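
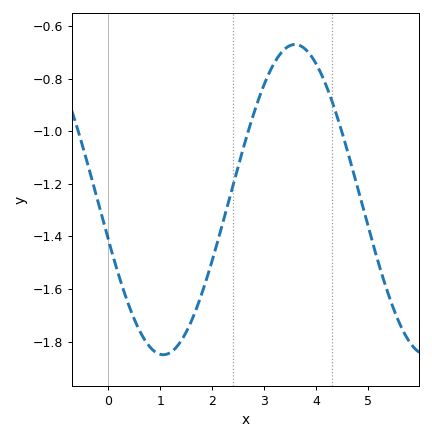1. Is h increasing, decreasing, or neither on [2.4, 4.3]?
neither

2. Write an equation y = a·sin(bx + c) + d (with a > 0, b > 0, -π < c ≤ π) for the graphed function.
y = 0.59sin(1.2x - 2.9) - 1.26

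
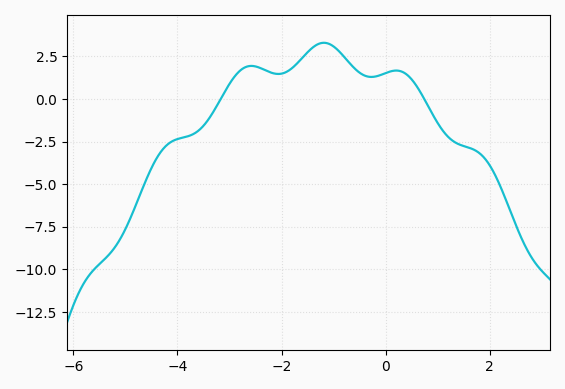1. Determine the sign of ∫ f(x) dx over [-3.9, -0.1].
positive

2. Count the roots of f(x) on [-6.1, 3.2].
2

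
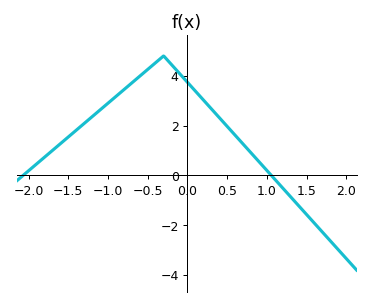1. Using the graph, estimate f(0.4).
2.32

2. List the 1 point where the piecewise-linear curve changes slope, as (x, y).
(-0.3, 4.8)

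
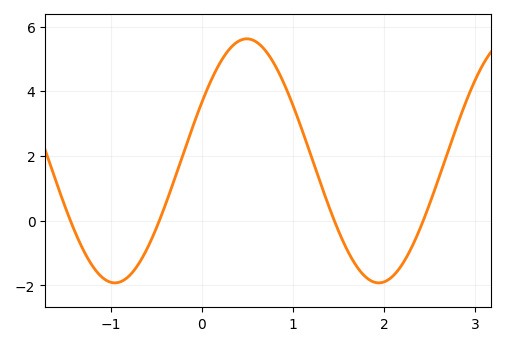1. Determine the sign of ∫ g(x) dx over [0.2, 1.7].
positive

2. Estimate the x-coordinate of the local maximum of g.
0.493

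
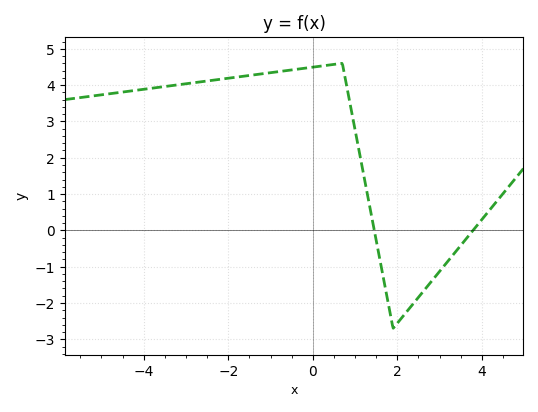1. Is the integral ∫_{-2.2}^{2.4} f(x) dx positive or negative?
positive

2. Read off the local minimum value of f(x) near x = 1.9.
-2.7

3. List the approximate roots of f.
1.4, 3.8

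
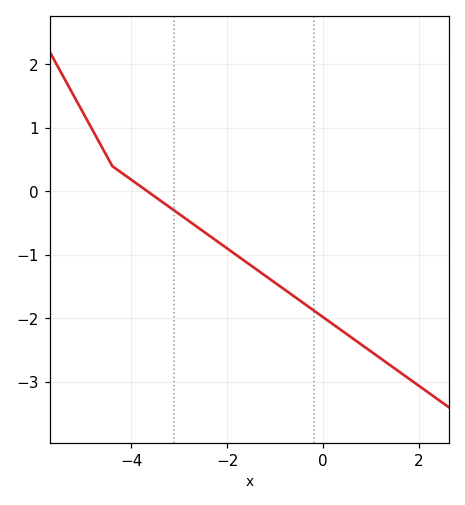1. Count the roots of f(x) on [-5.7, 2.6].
1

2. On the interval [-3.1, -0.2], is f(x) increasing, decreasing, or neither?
decreasing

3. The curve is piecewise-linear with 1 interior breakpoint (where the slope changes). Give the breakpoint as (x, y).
(-4.4, 0.4)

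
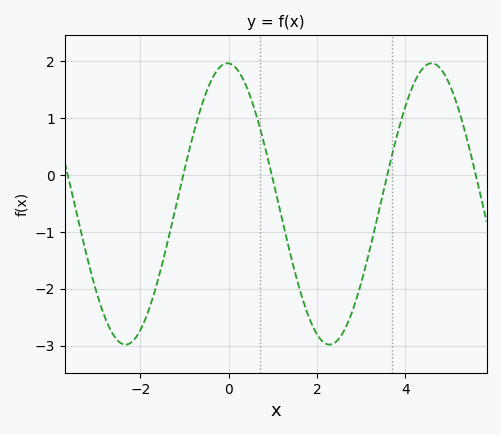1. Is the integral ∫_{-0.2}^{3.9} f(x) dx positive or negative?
negative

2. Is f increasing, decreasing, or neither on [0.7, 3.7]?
neither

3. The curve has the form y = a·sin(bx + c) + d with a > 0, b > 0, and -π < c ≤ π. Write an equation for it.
y = 2.47sin(1.4x + 1.6) - 0.51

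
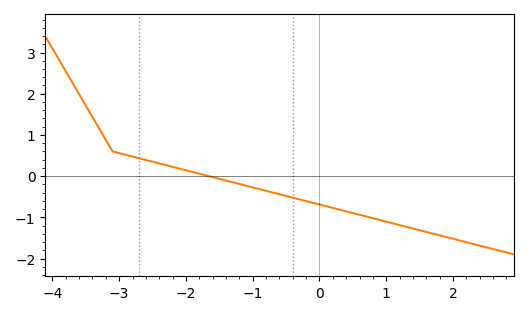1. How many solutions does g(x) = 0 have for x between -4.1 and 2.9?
1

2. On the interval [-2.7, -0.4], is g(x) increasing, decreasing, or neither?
decreasing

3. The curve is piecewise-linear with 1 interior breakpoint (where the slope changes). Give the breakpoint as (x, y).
(-3.1, 0.6)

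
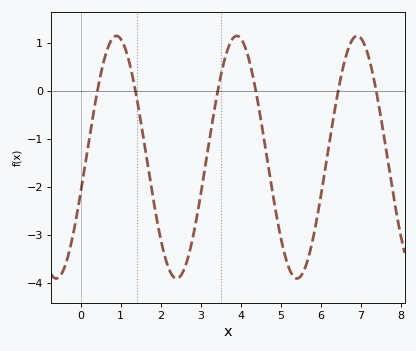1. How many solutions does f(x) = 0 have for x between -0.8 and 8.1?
6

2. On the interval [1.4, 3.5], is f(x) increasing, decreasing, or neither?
neither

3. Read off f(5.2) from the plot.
-3.69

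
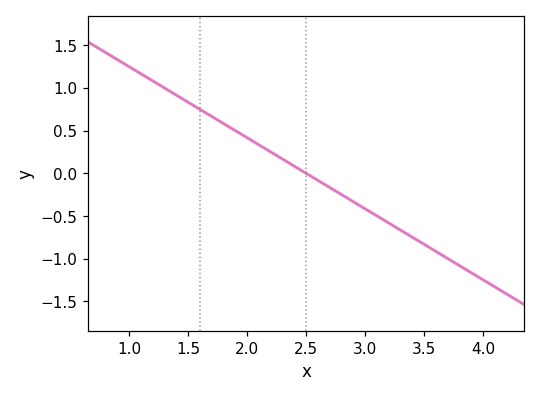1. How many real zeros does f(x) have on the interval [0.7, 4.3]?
1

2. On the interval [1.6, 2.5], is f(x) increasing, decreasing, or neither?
decreasing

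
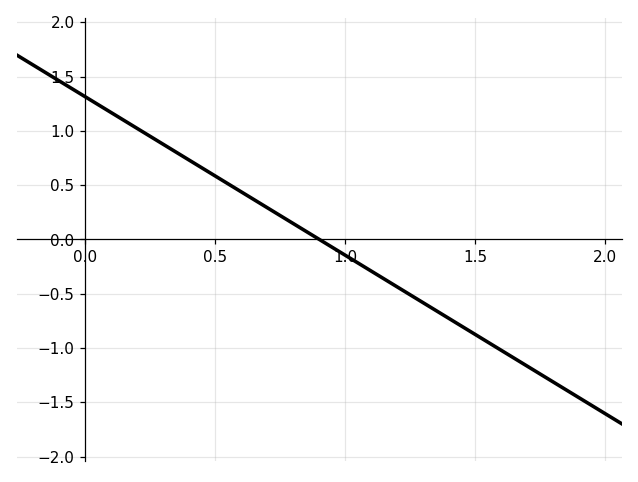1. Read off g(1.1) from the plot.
-0.3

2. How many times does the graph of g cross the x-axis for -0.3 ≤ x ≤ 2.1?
1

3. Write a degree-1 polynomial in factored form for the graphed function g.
y = -1.46(x - 0.9)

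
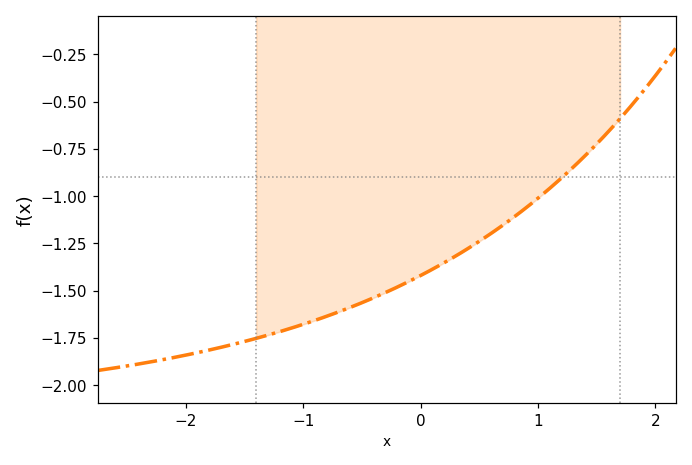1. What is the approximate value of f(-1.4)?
-1.75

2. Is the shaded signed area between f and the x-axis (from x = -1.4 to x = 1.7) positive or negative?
negative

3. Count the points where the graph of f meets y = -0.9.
1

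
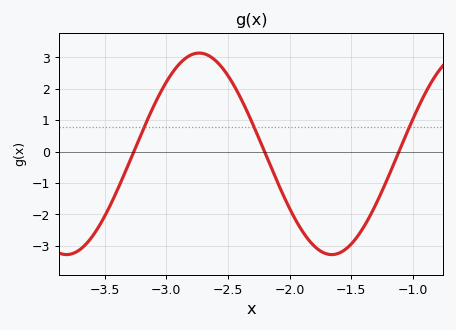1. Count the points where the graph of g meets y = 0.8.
3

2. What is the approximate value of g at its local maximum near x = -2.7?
3.1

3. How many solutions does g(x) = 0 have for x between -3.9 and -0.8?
3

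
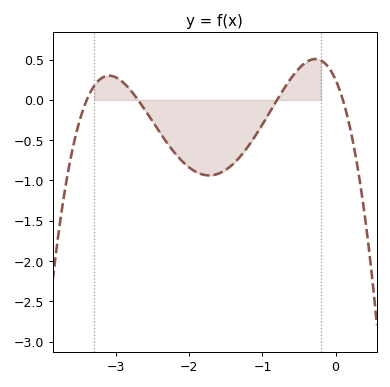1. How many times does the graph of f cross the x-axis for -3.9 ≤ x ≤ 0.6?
4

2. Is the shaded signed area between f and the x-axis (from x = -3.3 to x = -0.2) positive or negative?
negative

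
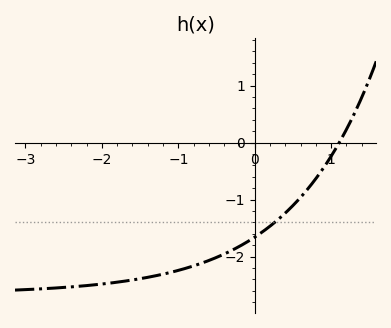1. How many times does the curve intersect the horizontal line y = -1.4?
1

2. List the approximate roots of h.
1.11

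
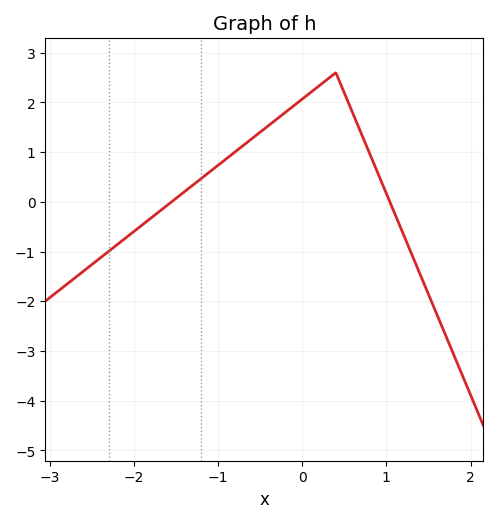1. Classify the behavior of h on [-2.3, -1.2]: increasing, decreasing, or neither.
increasing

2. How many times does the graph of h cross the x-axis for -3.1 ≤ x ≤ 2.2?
2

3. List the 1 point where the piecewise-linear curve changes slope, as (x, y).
(0.4, 2.6)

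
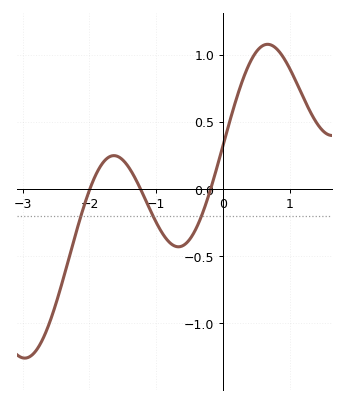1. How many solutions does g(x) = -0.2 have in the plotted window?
3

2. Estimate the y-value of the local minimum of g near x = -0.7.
-0.43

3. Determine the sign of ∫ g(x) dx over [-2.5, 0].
negative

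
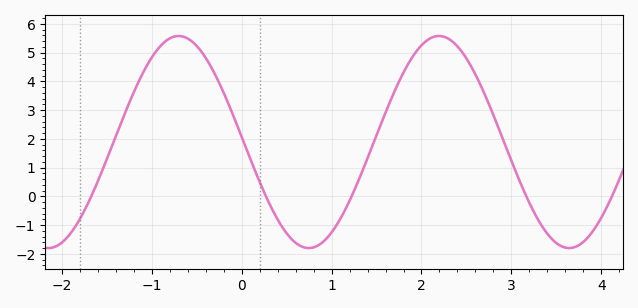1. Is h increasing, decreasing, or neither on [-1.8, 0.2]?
neither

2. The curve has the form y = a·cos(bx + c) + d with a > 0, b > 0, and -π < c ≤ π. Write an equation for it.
y = 3.69cos(2.17x + 1.52) + 1.89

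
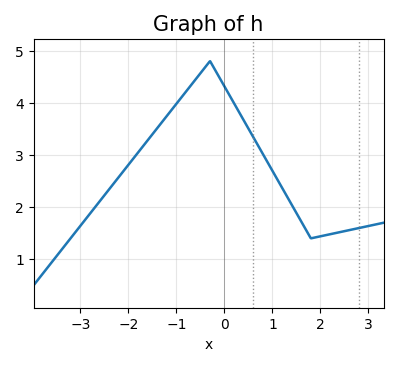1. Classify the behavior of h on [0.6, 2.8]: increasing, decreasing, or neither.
neither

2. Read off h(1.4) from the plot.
2.05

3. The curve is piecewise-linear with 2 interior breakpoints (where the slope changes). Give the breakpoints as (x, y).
(-0.3, 4.8); (1.8, 1.4)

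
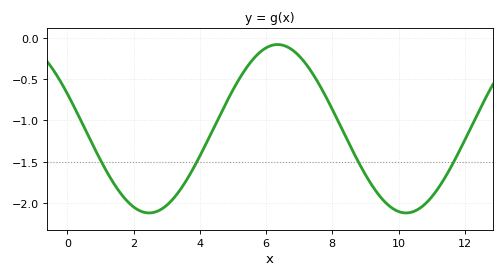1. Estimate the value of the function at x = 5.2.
-0.5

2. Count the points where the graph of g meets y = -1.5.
4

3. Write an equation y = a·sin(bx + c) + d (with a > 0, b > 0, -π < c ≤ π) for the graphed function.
y = 1.02sin(0.81x + 2.7) - 1.1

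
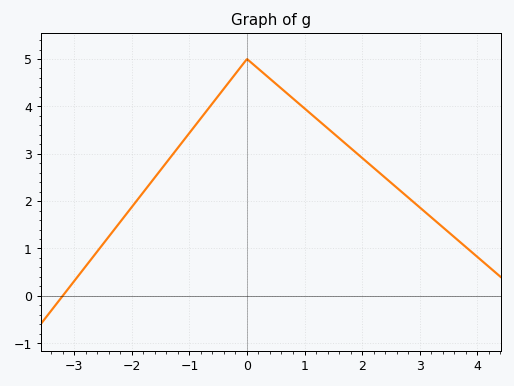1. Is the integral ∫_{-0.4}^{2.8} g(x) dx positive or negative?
positive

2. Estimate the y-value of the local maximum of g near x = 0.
5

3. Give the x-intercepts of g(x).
-3.2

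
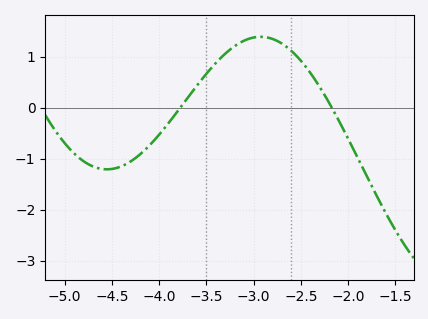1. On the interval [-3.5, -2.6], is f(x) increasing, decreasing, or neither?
neither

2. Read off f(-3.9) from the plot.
-0.3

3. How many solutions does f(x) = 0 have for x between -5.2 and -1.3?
2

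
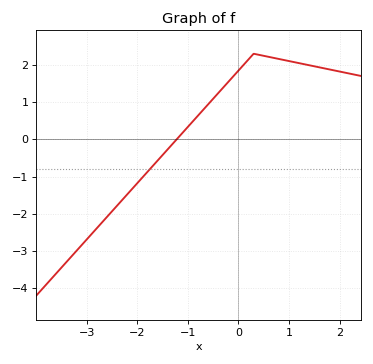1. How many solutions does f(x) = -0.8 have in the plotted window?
1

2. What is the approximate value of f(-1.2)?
0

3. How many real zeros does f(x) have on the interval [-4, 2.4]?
1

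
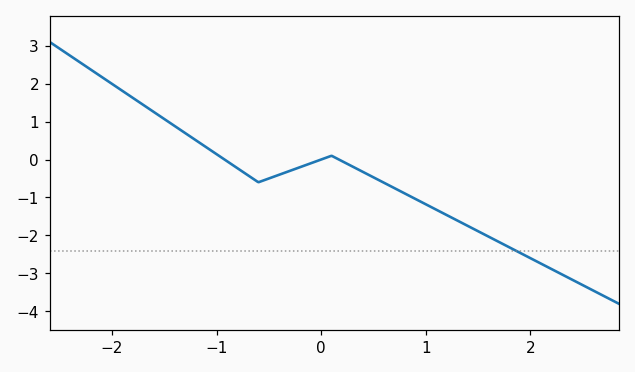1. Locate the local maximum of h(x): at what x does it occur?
0.1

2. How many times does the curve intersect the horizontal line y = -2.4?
1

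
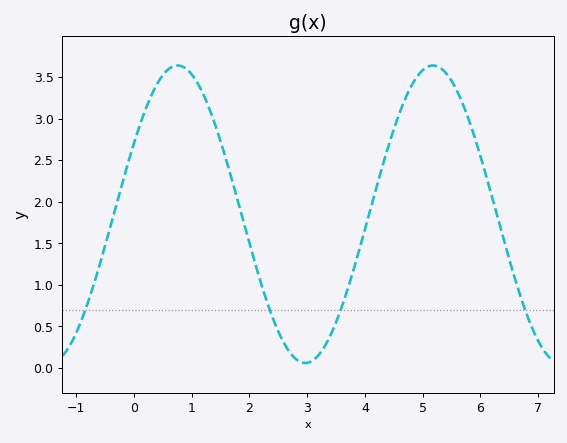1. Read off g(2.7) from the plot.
0.2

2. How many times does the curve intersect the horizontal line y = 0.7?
4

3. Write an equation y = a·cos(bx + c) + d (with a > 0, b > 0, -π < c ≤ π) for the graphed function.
y = 1.79cos(1.4x - 1.1) + 1.85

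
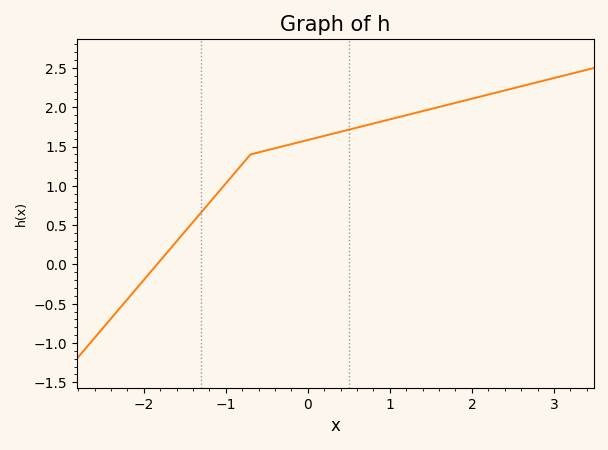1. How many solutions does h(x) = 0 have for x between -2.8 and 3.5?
1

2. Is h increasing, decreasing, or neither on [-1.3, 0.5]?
increasing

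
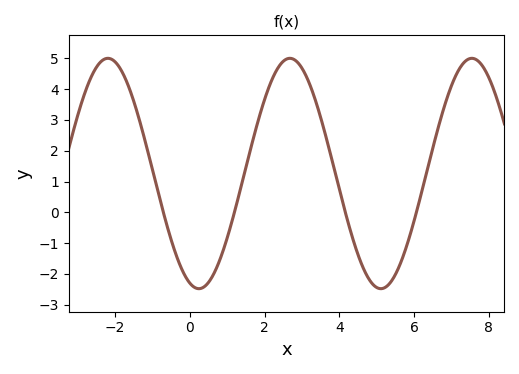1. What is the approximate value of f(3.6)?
2.64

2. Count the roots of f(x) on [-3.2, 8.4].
4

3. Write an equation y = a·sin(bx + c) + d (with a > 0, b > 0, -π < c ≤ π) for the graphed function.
y = 3.74sin(1.29x - 1.88) + 1.26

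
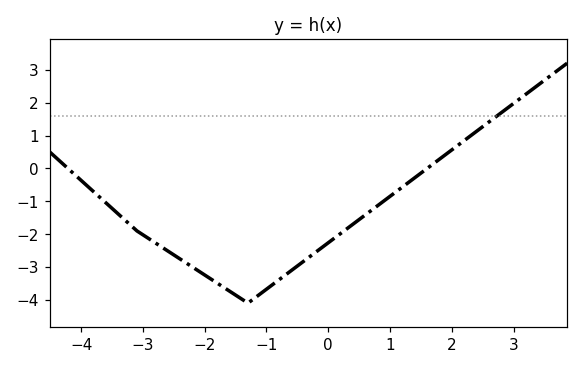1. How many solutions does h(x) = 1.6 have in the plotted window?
1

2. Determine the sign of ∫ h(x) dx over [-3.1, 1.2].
negative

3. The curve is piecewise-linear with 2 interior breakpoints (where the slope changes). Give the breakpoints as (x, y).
(-3.1, -1.9); (-1.3, -4.1)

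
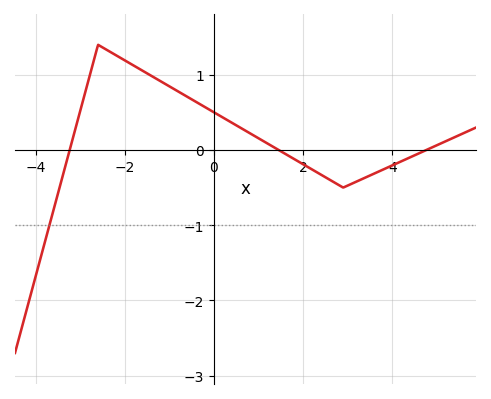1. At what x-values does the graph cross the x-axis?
-3.24, 1.45, 4.76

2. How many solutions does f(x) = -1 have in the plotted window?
1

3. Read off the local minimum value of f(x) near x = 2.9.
-0.5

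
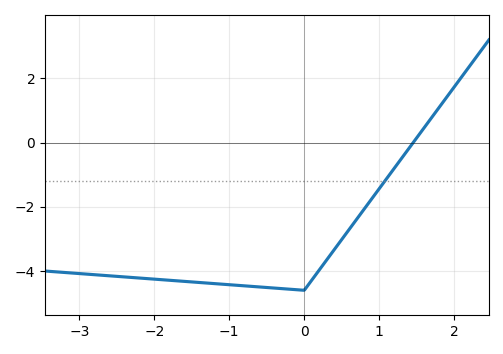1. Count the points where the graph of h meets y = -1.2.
1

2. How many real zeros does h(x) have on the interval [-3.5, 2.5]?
1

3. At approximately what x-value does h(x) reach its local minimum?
0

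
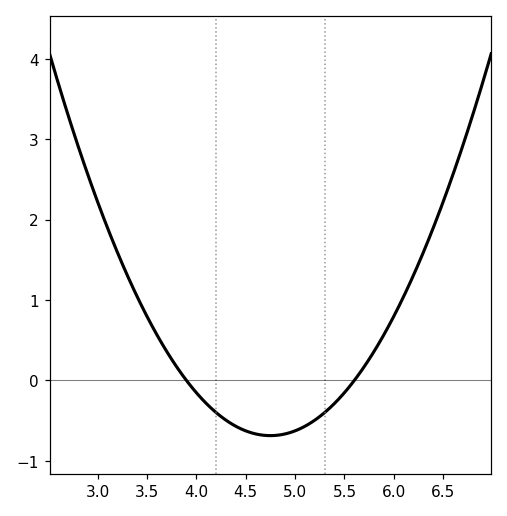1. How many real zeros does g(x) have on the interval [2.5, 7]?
2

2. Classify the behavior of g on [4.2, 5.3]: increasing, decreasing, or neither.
neither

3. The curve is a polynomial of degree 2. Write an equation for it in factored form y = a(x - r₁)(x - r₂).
y = 0.95(x - 3.9)(x - 5.6)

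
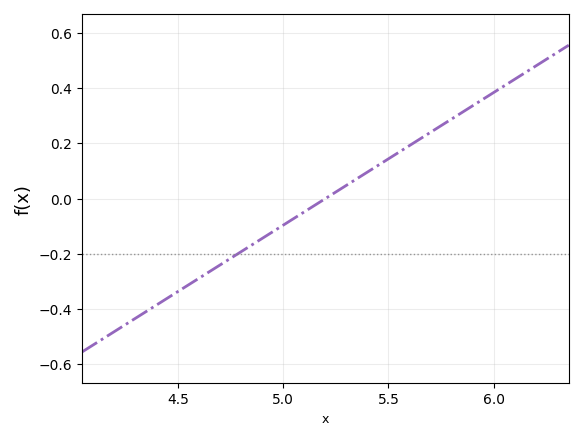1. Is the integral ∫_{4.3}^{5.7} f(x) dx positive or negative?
negative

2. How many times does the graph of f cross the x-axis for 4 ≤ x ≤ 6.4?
1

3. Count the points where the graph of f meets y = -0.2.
1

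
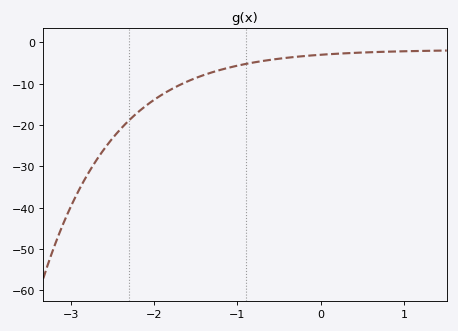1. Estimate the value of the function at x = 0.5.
-2.46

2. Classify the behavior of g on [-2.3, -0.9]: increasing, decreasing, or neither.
increasing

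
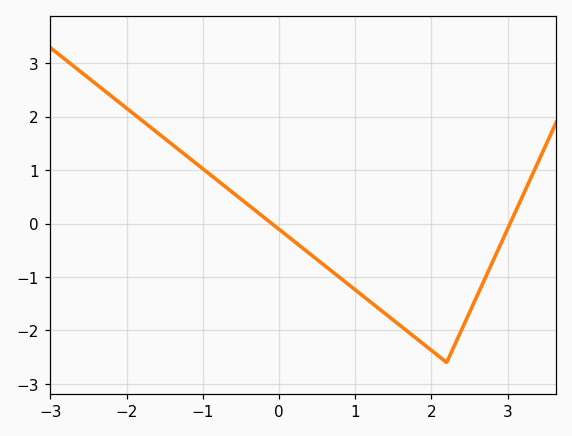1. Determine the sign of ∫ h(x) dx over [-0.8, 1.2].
negative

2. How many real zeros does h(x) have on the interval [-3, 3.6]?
2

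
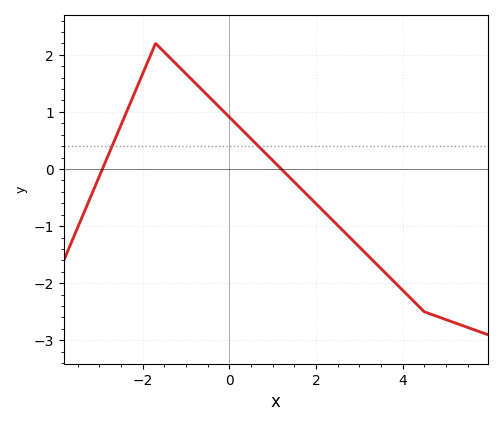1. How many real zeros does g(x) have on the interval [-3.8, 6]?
2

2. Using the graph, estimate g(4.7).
-2.55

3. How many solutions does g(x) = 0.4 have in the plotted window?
2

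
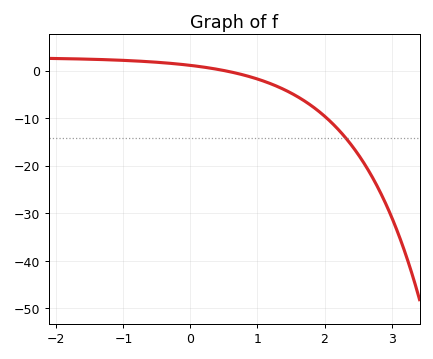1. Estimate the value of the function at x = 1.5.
-4.7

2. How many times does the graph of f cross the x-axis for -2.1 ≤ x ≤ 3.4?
1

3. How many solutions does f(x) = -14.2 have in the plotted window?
1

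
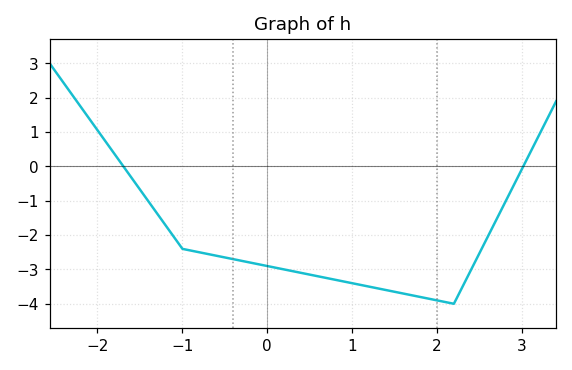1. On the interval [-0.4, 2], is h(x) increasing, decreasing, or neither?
decreasing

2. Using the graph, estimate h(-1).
-2.4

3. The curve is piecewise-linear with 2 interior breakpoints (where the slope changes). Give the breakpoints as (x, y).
(-1, -2.4); (2.2, -4)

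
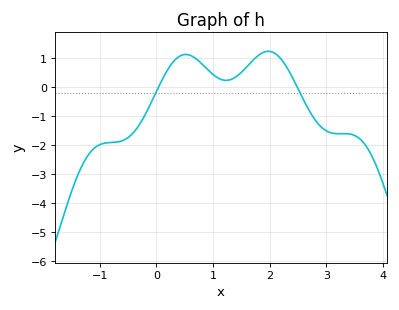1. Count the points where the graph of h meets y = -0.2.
2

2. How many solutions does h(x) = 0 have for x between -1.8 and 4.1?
2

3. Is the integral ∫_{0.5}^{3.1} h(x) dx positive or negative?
positive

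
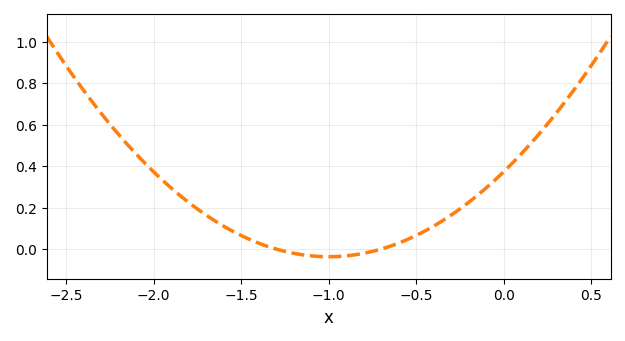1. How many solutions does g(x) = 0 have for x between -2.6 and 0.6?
2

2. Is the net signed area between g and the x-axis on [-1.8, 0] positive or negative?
positive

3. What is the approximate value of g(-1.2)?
-0.02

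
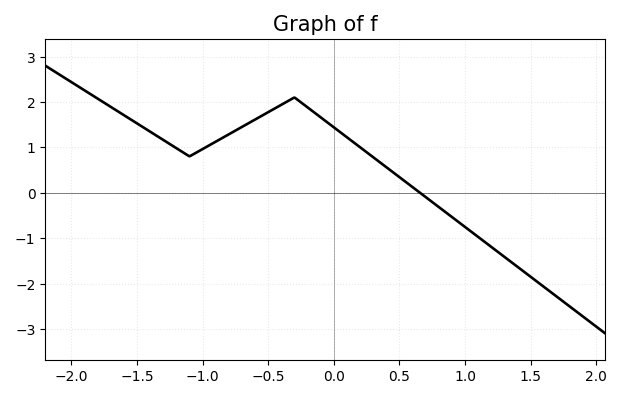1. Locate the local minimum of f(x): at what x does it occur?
-1.1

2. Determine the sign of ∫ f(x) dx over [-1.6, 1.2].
positive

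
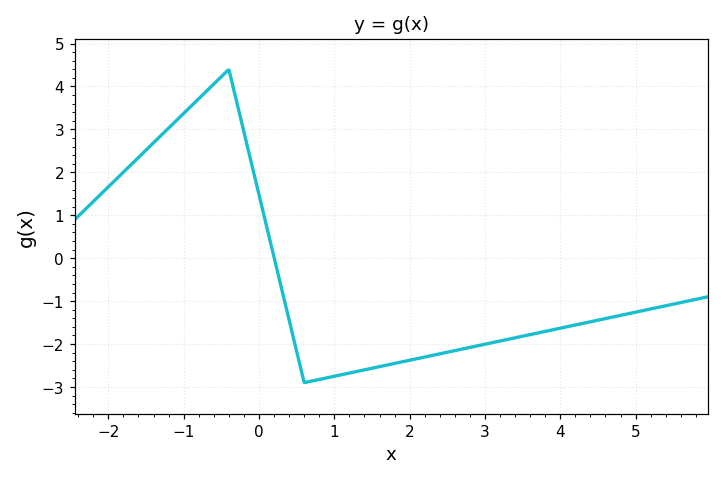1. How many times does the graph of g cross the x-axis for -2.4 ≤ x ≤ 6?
1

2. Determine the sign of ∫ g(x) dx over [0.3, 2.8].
negative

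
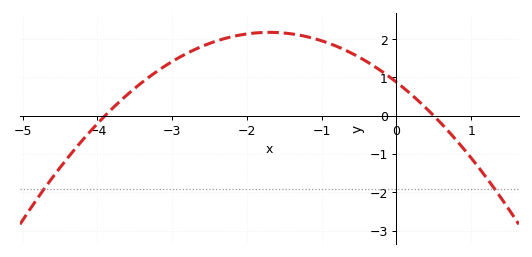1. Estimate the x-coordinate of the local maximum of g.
-1.7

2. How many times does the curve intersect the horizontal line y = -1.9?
2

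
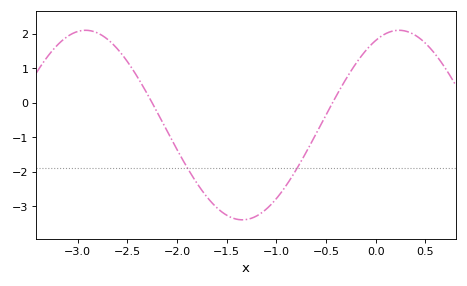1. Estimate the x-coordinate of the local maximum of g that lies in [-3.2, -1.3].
-2.92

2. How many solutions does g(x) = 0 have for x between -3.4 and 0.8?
2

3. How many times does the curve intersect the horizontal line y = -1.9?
2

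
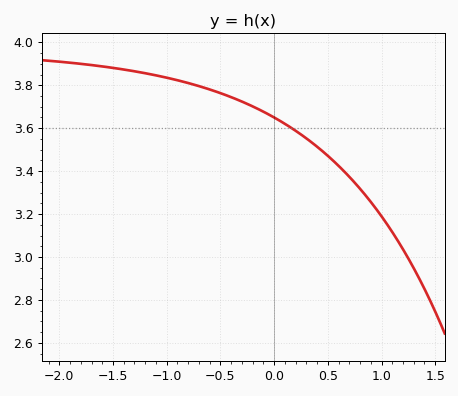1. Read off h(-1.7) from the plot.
3.9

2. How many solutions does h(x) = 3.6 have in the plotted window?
1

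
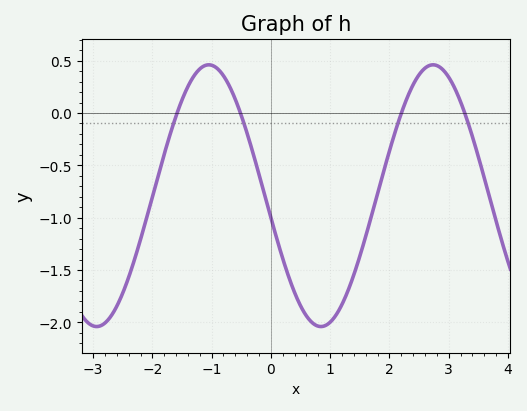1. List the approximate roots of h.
-1.58, -0.514, 2.2, 3.27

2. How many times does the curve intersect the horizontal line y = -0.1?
4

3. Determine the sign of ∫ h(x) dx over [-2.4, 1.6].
negative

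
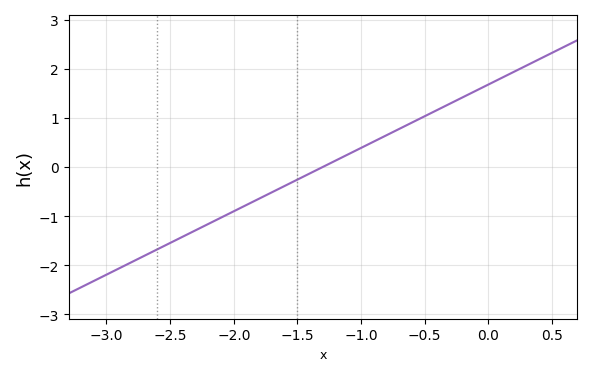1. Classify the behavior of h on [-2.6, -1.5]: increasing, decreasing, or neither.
increasing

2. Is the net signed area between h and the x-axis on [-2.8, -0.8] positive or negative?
negative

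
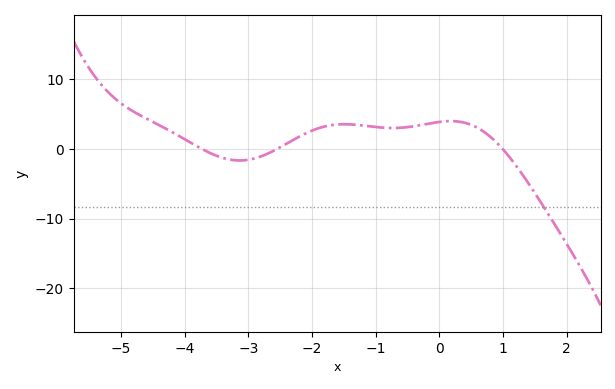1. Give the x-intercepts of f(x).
-3.73, -2.55, 0.991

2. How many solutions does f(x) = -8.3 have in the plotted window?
1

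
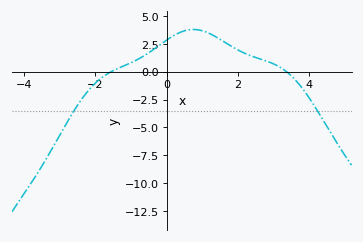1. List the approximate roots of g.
-1.56, 3.37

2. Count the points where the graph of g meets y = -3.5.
2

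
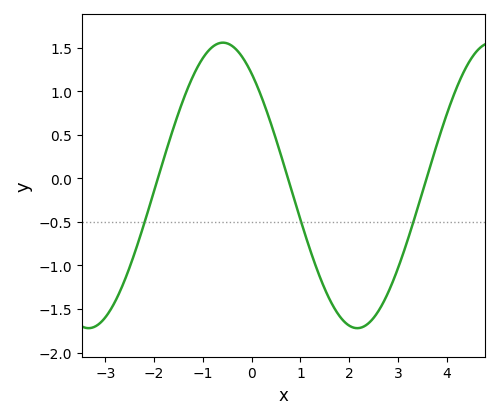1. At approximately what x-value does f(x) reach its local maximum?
-0.588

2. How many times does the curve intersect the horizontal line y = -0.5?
3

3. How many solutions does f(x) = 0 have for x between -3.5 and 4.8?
3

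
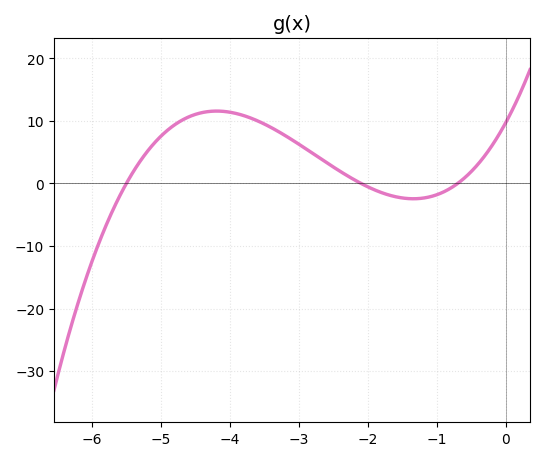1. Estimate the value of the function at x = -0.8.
-0.739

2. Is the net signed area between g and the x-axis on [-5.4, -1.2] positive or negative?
positive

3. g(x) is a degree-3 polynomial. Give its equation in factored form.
y = 1.21(x + 5.5)(x + 2.1)(x + 0.7)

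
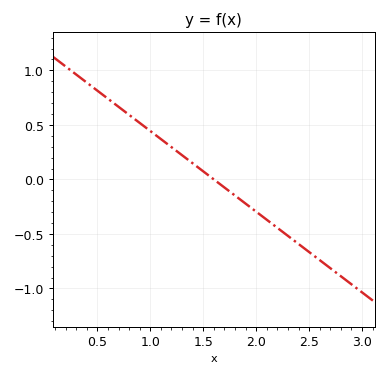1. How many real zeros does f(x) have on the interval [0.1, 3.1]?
1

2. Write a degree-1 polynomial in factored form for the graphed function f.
y = -0.74(x - 1.6)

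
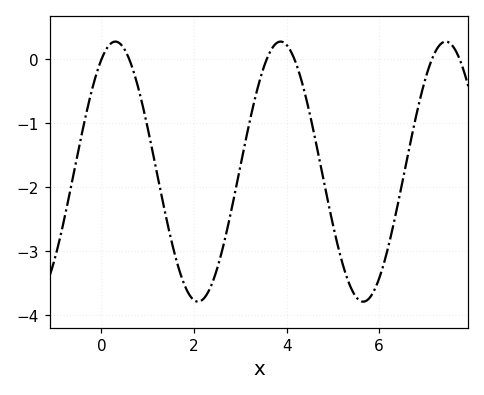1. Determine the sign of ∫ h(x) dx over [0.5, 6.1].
negative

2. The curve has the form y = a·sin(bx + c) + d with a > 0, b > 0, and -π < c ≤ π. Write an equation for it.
y = 2.03sin(1.76x + 1.04) - 1.76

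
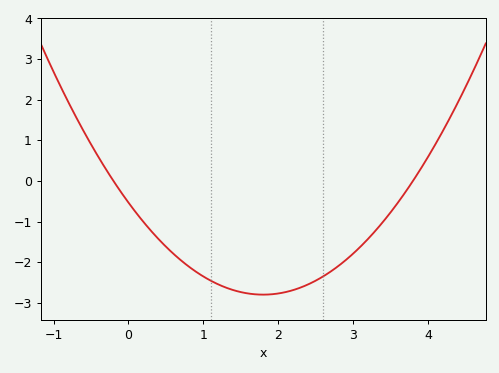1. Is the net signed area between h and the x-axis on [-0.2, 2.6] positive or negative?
negative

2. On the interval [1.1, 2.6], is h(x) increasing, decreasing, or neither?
neither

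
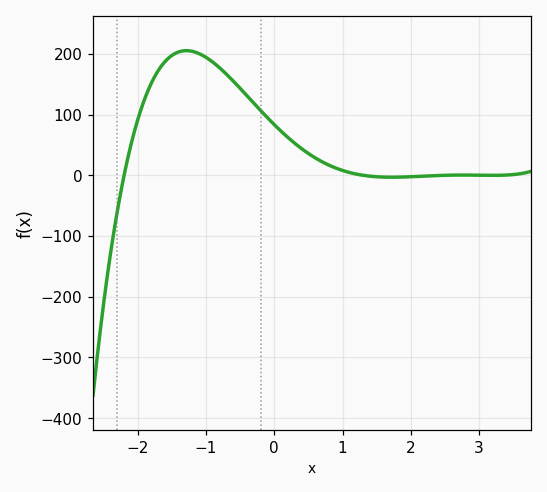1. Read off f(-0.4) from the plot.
130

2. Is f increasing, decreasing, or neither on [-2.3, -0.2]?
neither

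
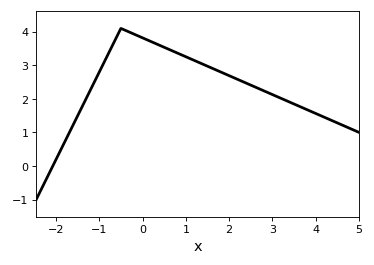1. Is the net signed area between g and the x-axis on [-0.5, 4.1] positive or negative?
positive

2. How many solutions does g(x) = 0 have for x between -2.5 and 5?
1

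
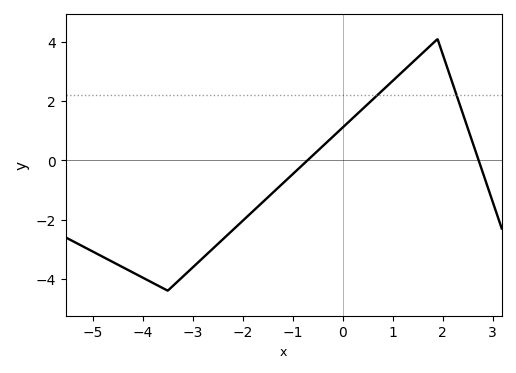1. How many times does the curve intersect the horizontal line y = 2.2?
2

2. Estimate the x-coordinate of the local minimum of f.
-3.6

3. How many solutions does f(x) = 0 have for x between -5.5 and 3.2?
2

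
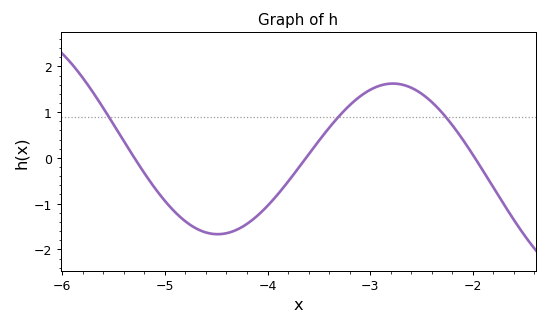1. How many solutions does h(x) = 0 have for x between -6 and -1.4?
3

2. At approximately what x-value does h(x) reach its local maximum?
-2.78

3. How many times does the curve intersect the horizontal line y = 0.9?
3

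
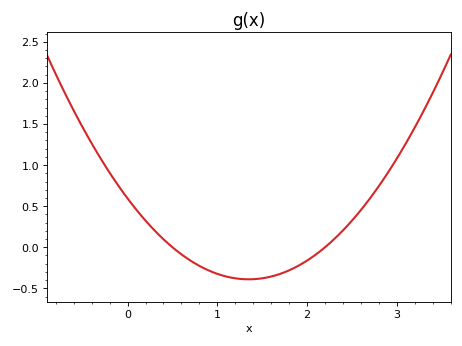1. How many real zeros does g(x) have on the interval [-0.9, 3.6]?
2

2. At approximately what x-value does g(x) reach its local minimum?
1.4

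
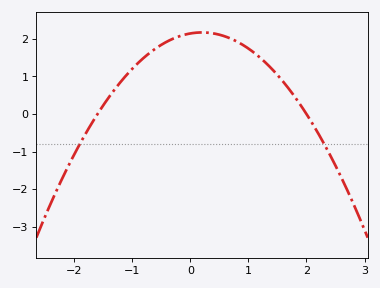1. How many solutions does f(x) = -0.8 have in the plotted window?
2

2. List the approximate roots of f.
-1.6, 2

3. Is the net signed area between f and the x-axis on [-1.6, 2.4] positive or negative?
positive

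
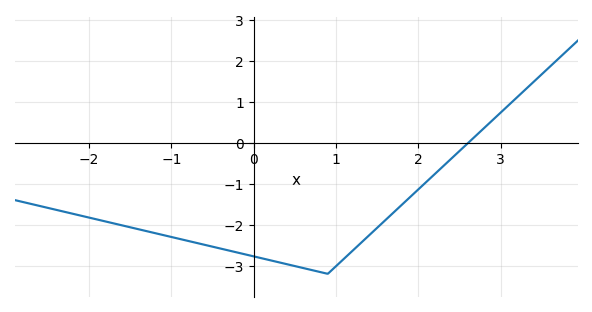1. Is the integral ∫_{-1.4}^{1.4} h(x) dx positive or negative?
negative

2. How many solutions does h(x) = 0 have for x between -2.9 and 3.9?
1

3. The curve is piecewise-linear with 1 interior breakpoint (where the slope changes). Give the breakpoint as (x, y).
(0.9, -3.2)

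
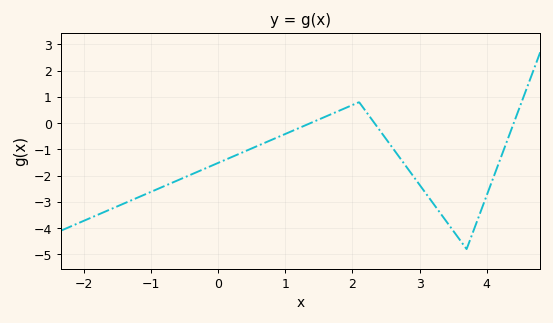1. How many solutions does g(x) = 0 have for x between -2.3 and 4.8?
3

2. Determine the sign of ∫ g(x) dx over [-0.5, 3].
negative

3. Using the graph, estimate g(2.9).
-2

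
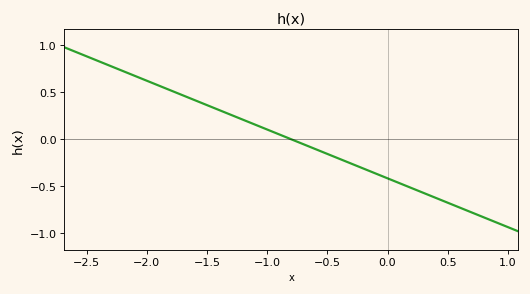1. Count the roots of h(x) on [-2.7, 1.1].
1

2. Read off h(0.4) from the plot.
-0.624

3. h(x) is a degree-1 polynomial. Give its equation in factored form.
y = -0.52(x + 0.8)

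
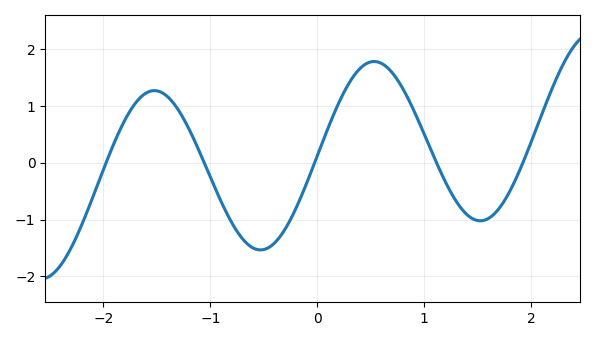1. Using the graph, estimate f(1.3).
-0.686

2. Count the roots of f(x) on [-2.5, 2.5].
5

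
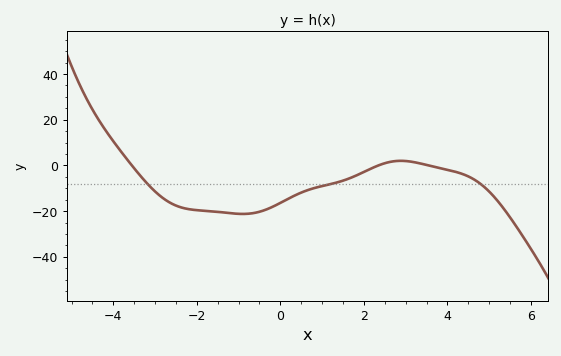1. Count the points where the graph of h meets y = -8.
3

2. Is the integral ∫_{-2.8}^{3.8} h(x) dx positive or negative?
negative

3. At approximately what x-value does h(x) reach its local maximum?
2.88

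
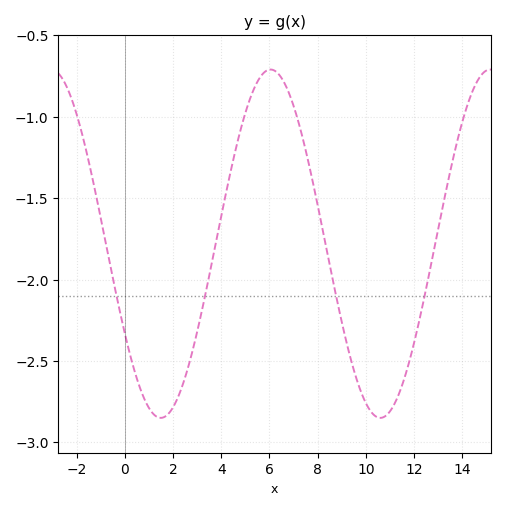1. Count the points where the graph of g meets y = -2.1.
4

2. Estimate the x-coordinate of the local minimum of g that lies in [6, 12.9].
10.6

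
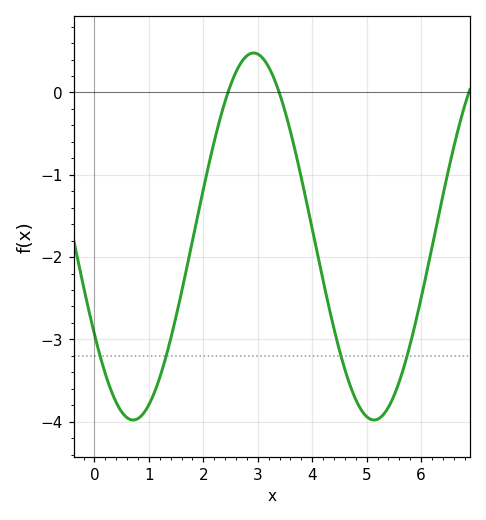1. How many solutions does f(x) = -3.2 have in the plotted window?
4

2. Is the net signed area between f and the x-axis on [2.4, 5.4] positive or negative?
negative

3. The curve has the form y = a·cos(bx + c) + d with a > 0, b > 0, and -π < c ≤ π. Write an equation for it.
y = 2.23cos(1.4x + 2.1) - 1.75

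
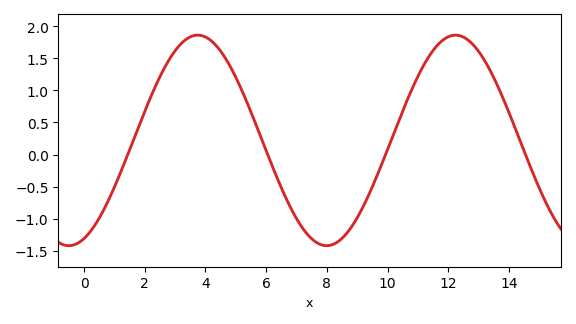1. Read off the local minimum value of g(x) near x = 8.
-1.42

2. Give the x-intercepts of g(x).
1.44, 6.05, 9.93, 14.5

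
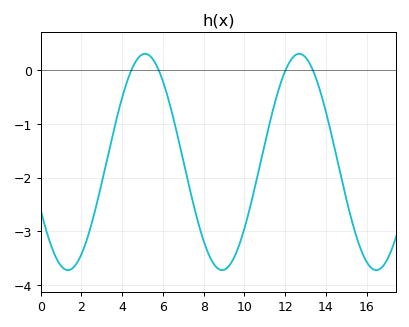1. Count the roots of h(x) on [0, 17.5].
4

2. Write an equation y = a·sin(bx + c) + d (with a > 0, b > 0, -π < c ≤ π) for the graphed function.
y = 2.01sin(0.83x - 2.7) - 1.71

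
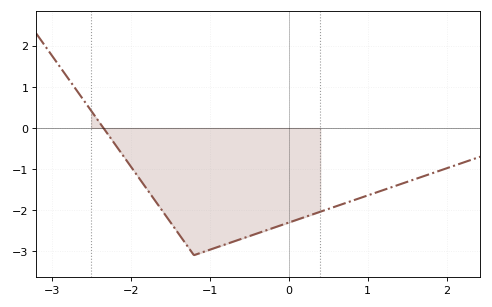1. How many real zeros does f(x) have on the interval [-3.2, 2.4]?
1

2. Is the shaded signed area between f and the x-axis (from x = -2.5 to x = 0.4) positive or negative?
negative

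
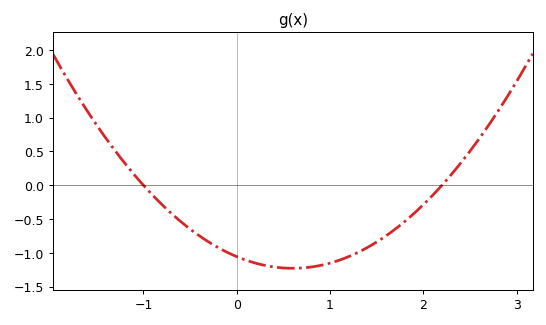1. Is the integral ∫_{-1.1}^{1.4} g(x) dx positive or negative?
negative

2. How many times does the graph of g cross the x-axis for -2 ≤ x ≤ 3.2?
2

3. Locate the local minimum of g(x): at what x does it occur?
0.6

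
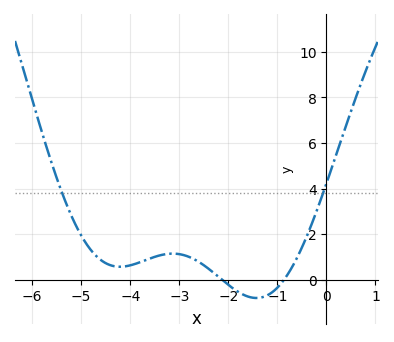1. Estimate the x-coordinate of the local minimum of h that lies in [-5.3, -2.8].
-4.2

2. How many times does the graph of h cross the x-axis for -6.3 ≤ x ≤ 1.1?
2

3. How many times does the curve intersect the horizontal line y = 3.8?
2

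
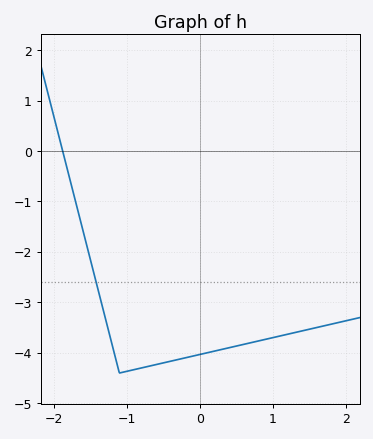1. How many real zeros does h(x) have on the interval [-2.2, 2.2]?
1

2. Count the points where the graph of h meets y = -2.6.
1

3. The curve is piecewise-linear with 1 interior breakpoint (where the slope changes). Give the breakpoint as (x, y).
(-1.1, -4.4)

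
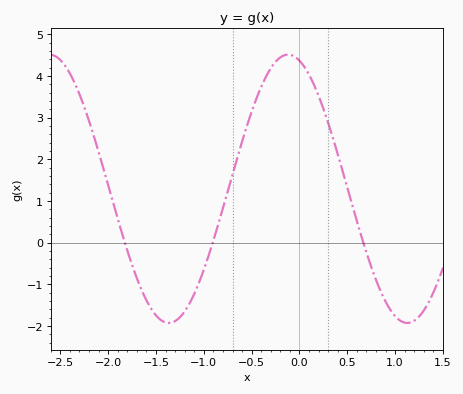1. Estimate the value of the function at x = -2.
1.4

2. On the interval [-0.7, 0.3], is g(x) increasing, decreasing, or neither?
neither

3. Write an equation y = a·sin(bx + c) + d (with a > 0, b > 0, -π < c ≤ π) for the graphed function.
y = 3.22sin(2.5x + 1.9) + 1.29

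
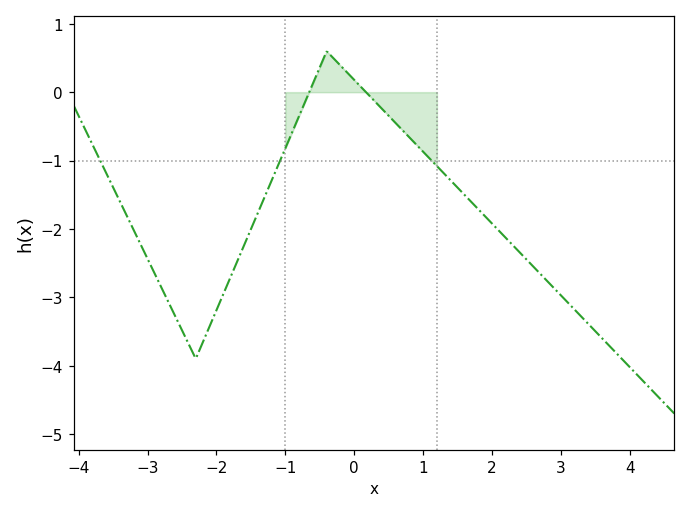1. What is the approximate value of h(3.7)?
-3.71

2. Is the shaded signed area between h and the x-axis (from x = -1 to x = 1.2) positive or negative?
negative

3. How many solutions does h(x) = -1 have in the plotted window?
3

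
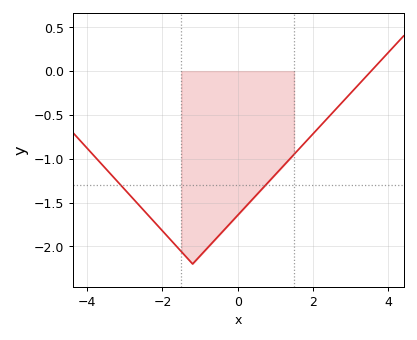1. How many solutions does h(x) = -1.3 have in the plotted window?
2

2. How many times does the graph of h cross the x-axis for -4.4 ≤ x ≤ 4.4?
1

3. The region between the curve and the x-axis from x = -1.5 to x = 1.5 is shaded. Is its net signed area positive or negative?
negative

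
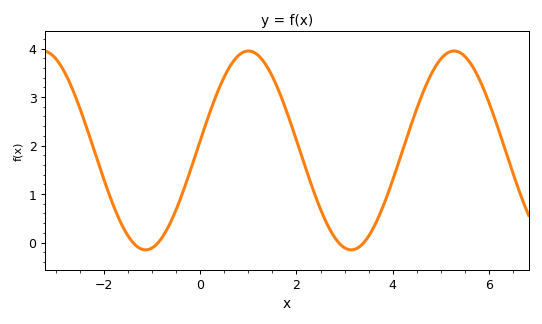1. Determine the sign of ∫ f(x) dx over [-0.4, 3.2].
positive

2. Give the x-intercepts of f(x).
-1.4, -0.8, 2.8, 3.4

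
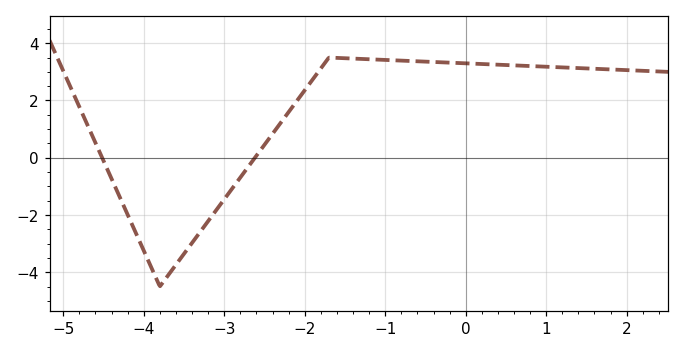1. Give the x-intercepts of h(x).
-4.52, -2.62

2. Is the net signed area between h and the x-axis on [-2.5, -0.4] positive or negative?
positive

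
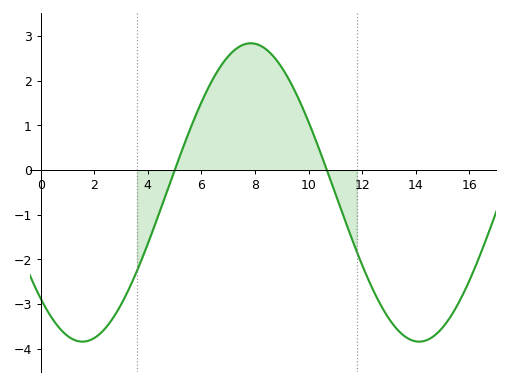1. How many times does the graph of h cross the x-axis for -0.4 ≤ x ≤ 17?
2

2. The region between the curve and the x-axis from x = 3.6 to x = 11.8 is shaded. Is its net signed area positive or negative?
positive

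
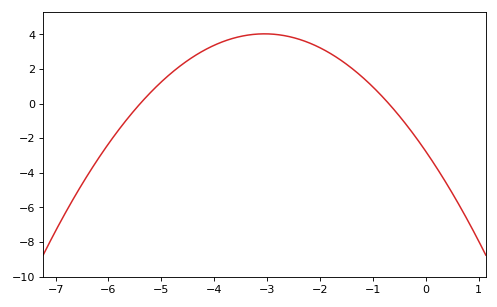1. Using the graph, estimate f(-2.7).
4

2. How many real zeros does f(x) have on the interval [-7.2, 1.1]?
2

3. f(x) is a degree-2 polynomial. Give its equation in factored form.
y = -0.73(x + 5.4)(x + 0.7)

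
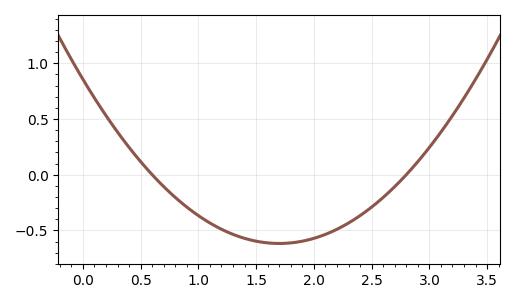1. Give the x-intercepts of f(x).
0.6, 2.8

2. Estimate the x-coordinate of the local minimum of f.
1.7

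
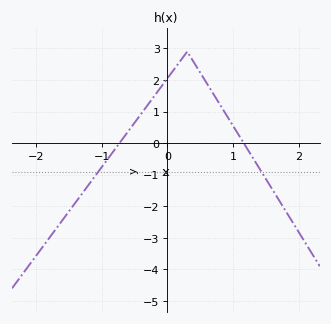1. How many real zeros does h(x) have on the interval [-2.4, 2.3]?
2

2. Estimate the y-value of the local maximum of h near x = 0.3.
2.9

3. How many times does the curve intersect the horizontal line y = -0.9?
2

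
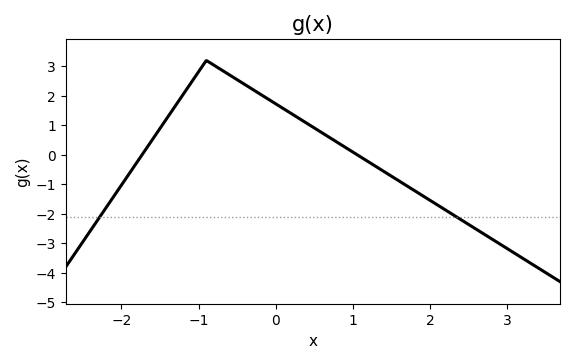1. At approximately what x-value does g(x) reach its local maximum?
-0.9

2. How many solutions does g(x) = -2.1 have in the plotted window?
2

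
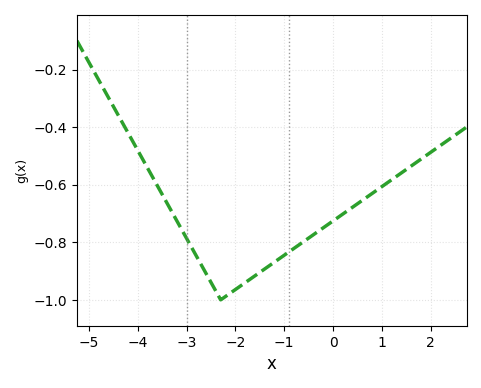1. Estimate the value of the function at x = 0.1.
-0.714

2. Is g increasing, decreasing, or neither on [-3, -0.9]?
neither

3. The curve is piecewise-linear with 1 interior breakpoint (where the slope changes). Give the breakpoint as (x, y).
(-2.3, -1)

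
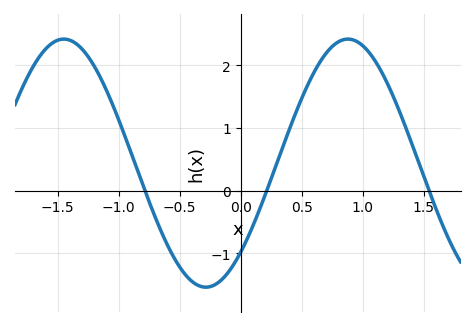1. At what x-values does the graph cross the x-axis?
-0.785, 0.213, 1.54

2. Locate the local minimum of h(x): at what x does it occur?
-0.285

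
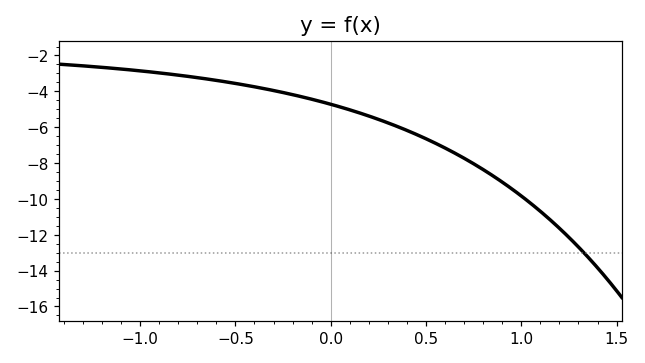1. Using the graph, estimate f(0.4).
-6.2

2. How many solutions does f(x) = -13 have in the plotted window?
1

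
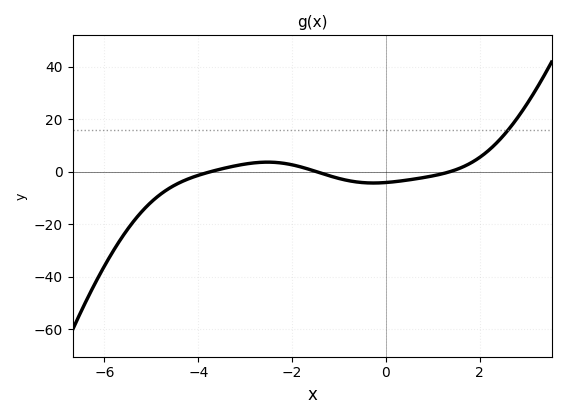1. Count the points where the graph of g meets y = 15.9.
1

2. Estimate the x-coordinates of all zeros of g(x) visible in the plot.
-3.8, -1.4, 1.4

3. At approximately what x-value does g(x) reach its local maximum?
-2.6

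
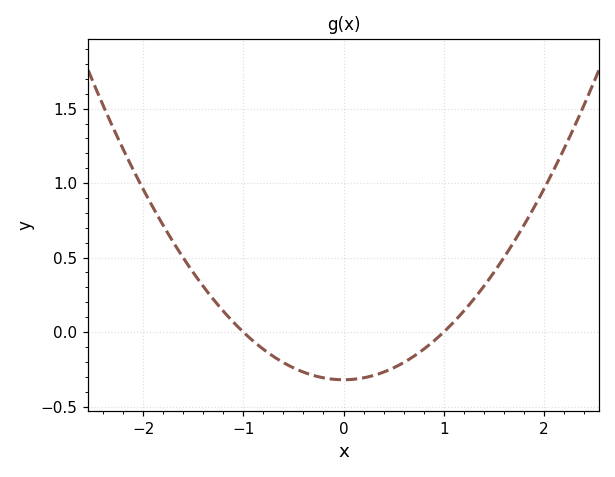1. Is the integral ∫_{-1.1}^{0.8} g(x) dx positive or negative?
negative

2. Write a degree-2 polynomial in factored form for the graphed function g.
y = 0.32(x + 1)(x - 1)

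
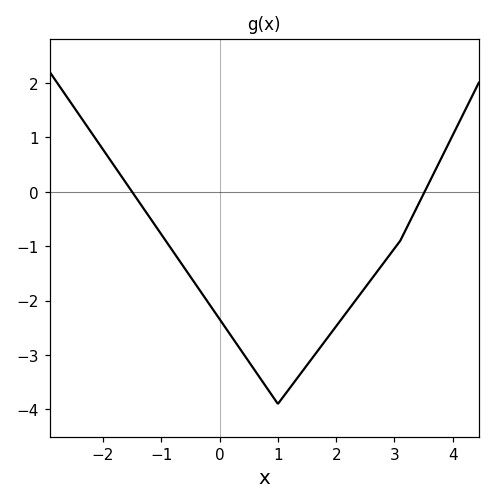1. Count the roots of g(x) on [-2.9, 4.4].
2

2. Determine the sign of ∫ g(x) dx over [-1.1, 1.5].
negative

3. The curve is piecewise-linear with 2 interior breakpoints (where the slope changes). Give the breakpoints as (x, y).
(1, -3.9); (3.1, -0.9)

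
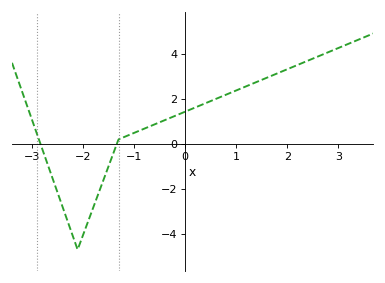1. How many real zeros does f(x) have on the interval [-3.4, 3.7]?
2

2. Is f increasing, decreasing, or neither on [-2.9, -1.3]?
neither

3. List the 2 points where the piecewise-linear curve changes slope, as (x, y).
(-2.1, -4.7); (-1.3, 0.2)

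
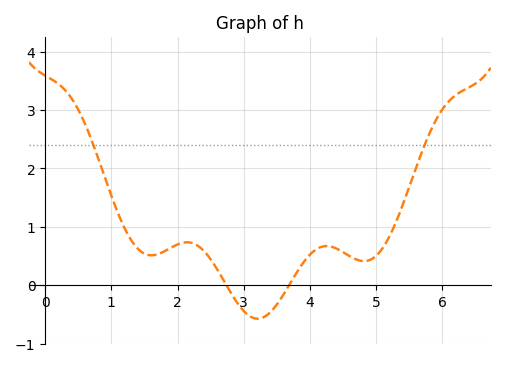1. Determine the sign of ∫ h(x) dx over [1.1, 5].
positive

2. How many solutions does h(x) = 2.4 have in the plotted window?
2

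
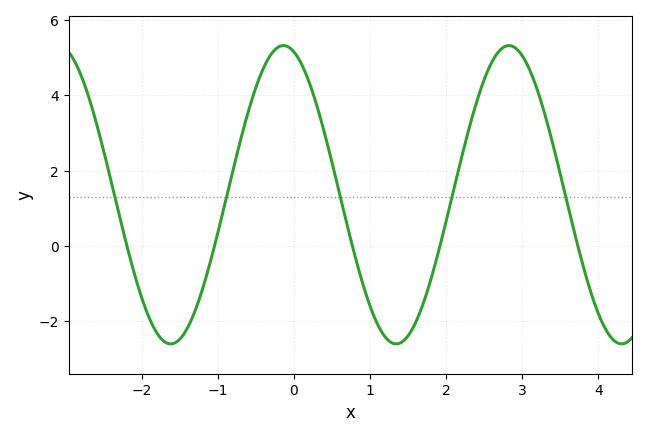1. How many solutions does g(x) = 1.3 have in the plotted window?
5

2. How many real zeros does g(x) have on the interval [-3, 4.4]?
5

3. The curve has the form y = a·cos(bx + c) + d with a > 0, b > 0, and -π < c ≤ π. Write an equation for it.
y = 3.96cos(2.1x + 0.29) + 1.36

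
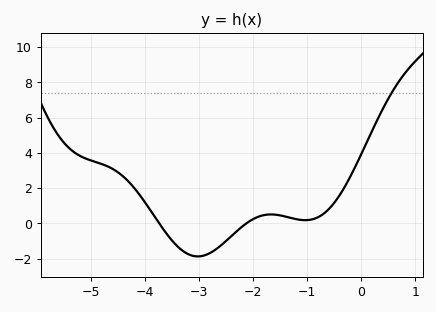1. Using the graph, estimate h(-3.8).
0.4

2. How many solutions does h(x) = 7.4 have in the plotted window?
1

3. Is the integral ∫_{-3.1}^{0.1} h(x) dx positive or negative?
positive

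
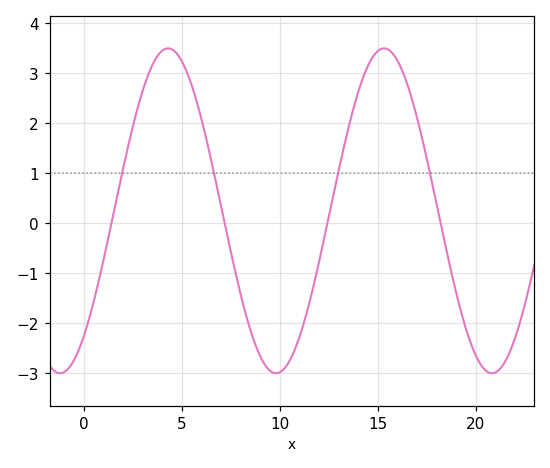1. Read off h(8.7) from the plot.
-2.4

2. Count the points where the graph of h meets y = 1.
4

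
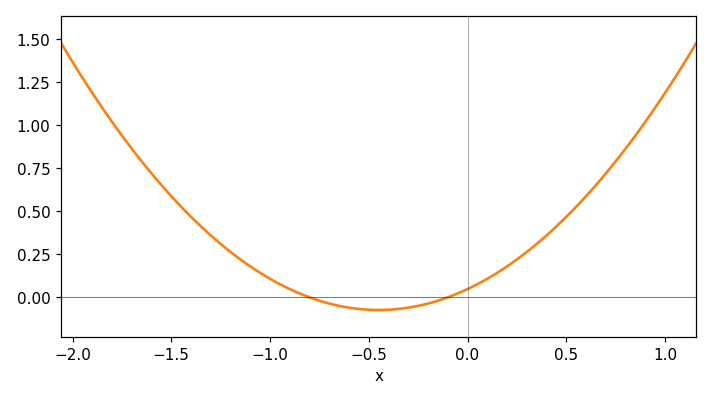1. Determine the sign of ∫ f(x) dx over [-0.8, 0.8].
positive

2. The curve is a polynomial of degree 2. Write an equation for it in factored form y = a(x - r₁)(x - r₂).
y = 0.6(x + 0.8)(x + 0.1)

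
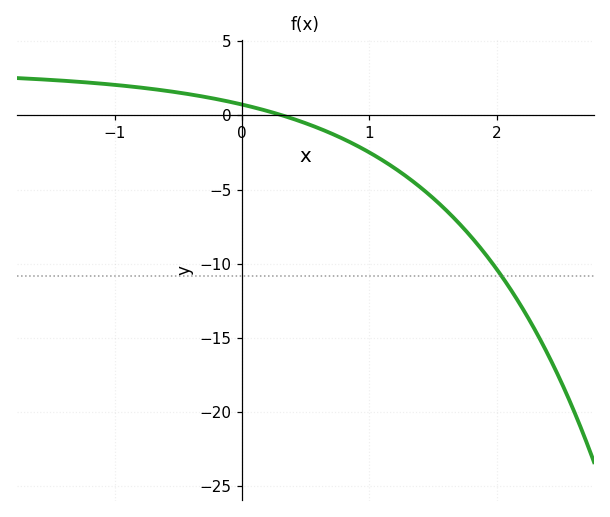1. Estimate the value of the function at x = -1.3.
2.27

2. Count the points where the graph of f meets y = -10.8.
1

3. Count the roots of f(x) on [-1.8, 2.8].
1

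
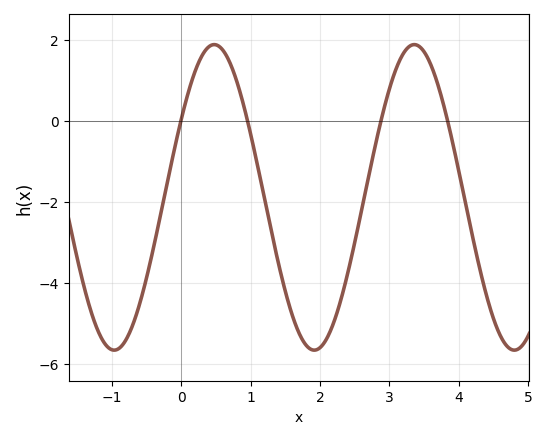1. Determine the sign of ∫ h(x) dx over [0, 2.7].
negative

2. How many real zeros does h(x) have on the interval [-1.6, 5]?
4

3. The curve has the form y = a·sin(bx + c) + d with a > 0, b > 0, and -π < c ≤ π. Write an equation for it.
y = 3.77sin(2.18x + 0.532) - 1.89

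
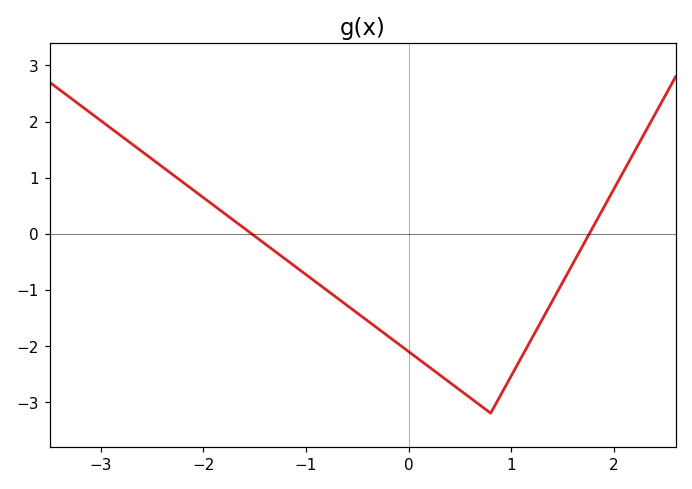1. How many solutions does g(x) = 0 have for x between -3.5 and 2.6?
2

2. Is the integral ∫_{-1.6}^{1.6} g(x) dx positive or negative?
negative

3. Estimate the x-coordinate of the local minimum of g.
0.8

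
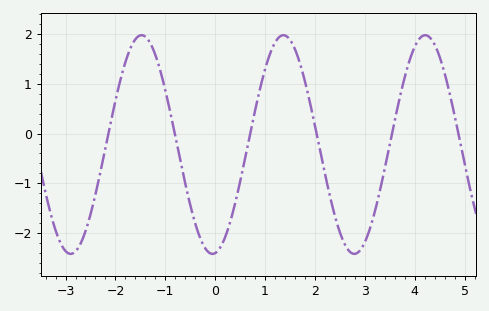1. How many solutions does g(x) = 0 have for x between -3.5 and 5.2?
6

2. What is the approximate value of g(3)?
-2.19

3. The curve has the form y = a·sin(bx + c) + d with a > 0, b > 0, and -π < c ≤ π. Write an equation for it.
y = 2.2sin(2.21x - 1.45) - 0.22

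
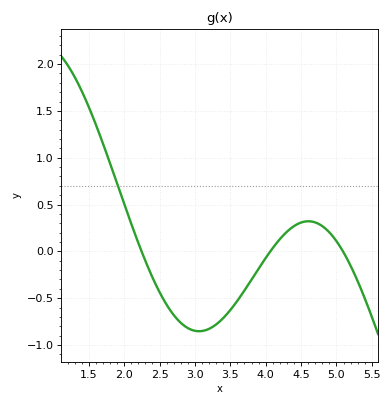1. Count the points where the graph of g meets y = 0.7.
1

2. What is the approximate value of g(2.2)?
0.1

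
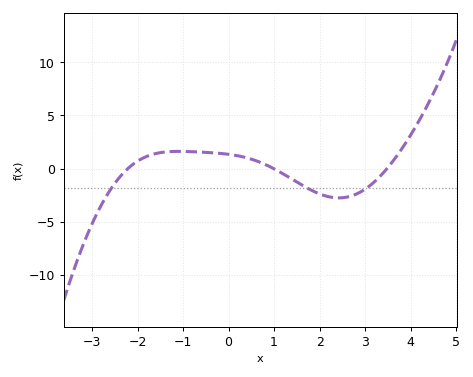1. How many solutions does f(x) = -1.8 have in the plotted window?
3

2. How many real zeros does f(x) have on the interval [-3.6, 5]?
3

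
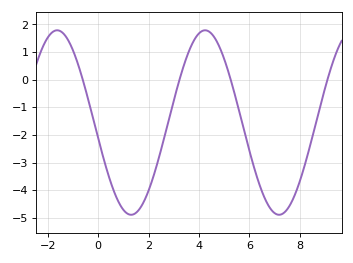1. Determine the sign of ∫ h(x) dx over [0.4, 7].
negative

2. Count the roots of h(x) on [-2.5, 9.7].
4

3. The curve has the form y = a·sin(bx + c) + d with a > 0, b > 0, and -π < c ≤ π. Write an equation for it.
y = 3.34sin(1.07x - 2.97) - 1.55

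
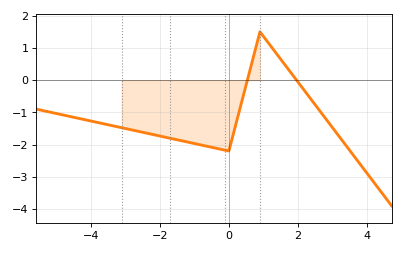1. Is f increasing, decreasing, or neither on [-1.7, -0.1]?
decreasing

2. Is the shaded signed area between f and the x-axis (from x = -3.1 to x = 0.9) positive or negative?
negative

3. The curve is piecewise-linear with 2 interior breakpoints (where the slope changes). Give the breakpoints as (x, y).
(0, -2.2); (0.9, 1.5)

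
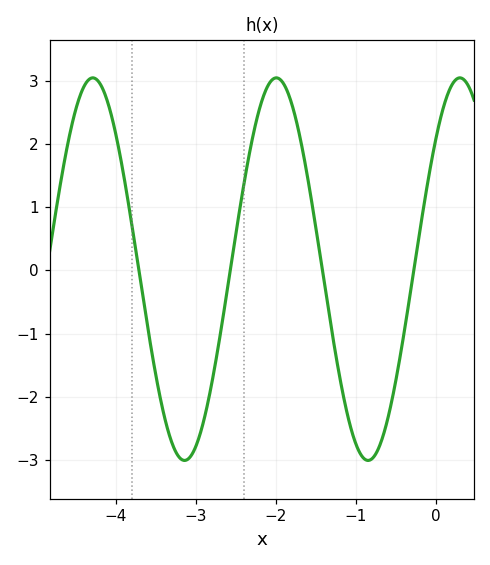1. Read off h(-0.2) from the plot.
0.6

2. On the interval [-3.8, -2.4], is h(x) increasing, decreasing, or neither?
neither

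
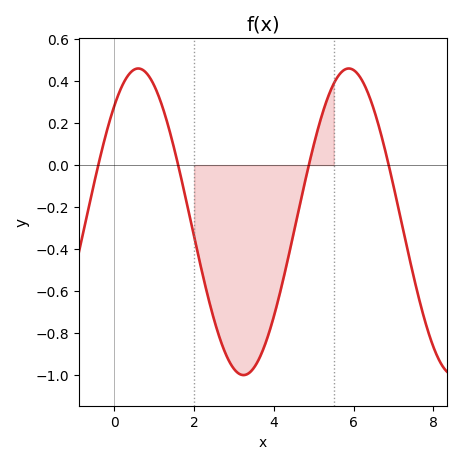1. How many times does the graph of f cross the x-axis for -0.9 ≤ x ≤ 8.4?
4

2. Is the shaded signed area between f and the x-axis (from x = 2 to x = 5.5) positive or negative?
negative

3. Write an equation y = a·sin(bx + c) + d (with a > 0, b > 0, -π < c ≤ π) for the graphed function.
y = 0.73sin(1.2x + 0.86) - 0.27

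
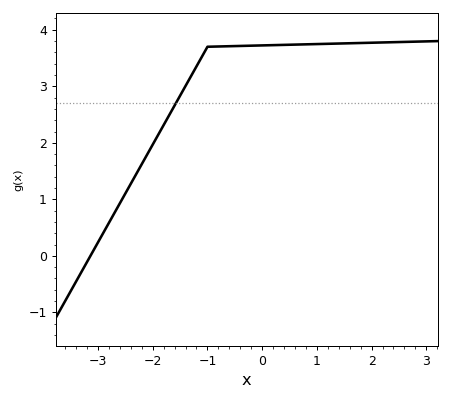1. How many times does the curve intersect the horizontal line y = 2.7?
1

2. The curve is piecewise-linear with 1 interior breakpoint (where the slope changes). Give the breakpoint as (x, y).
(-1, 3.7)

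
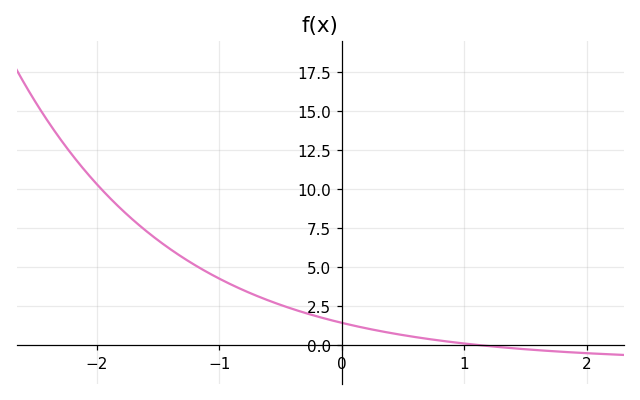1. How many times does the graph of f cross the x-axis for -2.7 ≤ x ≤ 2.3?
1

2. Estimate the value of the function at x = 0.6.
0.528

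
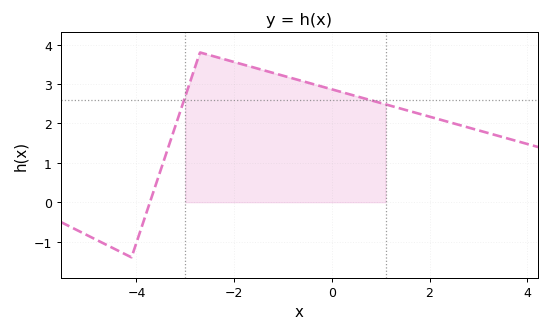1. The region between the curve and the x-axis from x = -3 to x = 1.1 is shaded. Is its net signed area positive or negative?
positive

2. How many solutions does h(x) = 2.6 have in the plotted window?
2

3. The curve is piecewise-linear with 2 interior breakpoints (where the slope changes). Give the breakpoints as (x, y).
(-4.1, -1.4); (-2.7, 3.8)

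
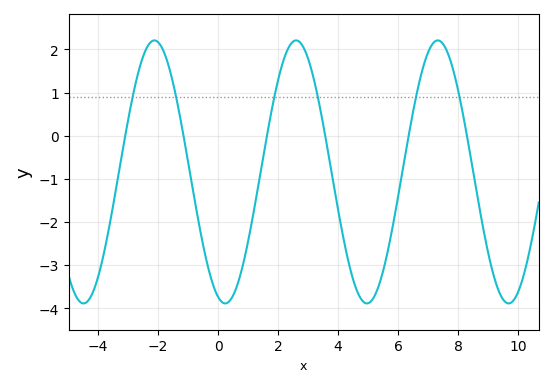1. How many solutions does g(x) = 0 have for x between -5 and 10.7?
6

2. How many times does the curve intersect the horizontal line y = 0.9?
6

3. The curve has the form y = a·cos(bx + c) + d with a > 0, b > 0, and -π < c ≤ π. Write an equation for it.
y = 3.05cos(1.33x + 2.82) - 0.84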